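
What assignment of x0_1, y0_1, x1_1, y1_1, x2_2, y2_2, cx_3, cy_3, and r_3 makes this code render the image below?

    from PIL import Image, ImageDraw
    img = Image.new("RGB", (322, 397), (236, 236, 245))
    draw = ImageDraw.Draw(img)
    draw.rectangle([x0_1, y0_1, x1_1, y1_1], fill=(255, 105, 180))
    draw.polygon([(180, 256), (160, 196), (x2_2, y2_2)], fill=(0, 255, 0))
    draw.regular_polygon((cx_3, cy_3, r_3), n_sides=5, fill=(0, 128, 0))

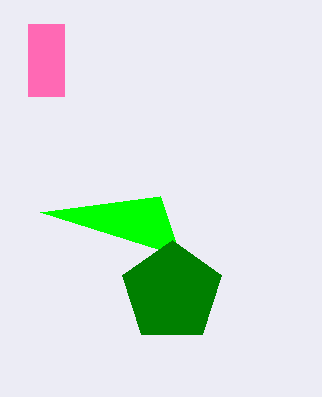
x0_1 = 28; y0_1 = 24; x1_1 = 64; y1_1 = 96; x2_2 = 40; y2_2 = 212; cx_3 = 172; cy_3 = 292; r_3 = 52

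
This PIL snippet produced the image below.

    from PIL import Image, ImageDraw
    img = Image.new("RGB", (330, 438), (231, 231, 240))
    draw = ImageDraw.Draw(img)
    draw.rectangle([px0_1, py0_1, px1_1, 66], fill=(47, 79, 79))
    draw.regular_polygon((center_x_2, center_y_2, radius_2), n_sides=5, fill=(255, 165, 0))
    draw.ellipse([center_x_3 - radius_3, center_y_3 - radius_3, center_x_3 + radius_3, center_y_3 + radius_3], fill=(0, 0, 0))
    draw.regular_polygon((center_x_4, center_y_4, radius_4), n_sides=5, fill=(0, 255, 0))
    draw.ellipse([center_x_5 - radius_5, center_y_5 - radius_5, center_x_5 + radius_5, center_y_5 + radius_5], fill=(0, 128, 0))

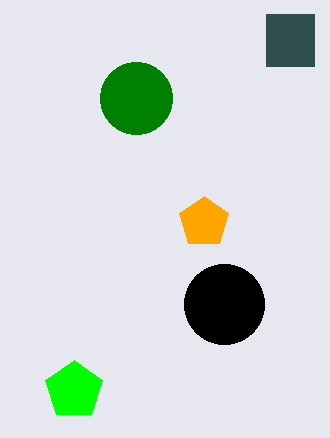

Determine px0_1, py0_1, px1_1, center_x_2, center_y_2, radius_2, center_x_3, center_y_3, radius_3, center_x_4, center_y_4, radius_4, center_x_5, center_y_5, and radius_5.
px0_1 = 266, py0_1 = 14, px1_1 = 314, center_x_2 = 204, center_y_2 = 222, radius_2 = 26, center_x_3 = 224, center_y_3 = 304, radius_3 = 40, center_x_4 = 74, center_y_4 = 390, radius_4 = 30, center_x_5 = 136, center_y_5 = 98, radius_5 = 36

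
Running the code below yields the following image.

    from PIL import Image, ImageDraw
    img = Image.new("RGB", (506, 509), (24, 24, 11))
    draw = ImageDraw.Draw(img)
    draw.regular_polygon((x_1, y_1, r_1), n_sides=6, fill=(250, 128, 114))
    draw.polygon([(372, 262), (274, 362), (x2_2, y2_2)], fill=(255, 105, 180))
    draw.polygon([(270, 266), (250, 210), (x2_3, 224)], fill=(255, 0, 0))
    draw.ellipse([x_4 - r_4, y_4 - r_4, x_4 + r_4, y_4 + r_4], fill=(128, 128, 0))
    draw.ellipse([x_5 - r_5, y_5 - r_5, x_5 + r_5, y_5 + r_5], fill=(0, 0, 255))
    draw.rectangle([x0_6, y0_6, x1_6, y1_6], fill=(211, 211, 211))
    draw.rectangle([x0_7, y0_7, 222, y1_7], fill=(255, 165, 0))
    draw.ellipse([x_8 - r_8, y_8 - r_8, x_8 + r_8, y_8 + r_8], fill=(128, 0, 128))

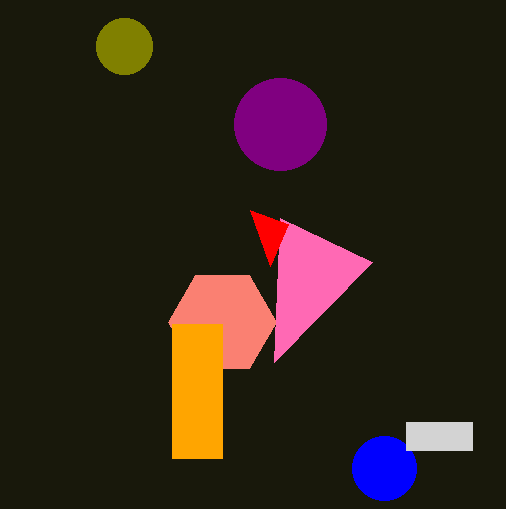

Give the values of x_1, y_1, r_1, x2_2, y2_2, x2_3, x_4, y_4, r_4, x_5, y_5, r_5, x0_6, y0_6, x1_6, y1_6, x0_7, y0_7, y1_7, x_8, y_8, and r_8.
x_1 = 222, y_1 = 322, r_1 = 54, x2_2 = 280, y2_2 = 218, x2_3 = 288, x_4 = 124, y_4 = 46, r_4 = 28, x_5 = 384, y_5 = 468, r_5 = 32, x0_6 = 406, y0_6 = 422, x1_6 = 472, y1_6 = 450, x0_7 = 172, y0_7 = 324, y1_7 = 458, x_8 = 280, y_8 = 124, r_8 = 46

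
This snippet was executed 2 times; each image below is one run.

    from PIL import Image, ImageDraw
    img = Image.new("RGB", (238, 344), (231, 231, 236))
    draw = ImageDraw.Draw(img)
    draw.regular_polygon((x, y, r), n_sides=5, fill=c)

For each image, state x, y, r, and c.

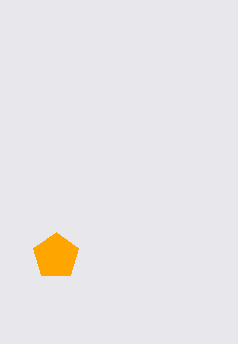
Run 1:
x = 56; y = 256; r = 24; c = 'orange'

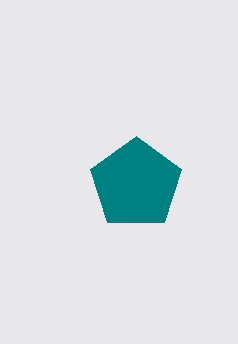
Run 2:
x = 136
y = 184
r = 48
c = 'teal'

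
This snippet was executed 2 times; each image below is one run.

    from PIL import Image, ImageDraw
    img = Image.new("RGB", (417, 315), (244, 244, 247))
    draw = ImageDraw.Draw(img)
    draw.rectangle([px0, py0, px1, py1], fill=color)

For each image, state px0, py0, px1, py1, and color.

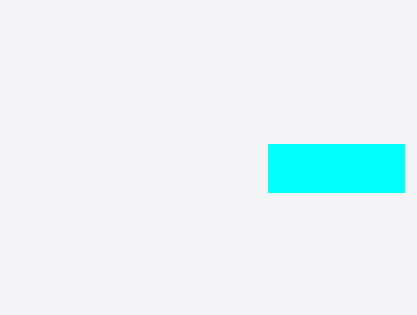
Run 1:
px0 = 268; py0 = 144; px1 = 404; py1 = 192; color = 'cyan'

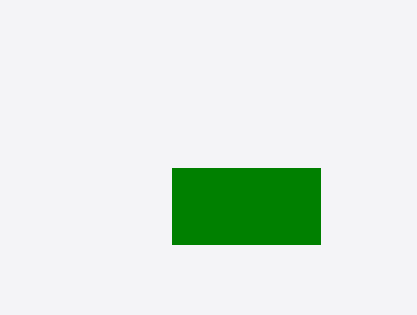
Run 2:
px0 = 172; py0 = 168; px1 = 320; py1 = 244; color = 'green'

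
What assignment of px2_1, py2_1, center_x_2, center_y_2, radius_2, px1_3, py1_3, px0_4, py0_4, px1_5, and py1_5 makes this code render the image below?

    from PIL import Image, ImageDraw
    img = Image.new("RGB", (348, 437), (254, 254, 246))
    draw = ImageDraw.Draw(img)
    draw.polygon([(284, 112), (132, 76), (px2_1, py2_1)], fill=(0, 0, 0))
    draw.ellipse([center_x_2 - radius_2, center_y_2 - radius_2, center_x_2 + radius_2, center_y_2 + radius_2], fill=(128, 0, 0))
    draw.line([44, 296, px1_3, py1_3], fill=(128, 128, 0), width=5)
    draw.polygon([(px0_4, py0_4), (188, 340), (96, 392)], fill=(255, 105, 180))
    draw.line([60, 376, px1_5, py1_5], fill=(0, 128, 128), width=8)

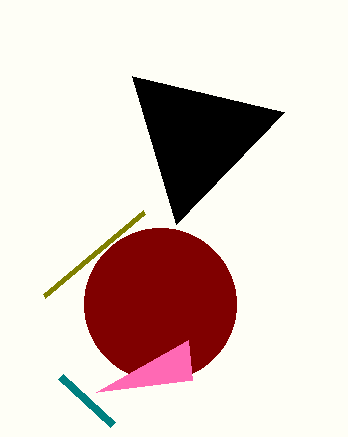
px2_1 = 176; py2_1 = 224; center_x_2 = 160; center_y_2 = 304; radius_2 = 76; px1_3 = 144; py1_3 = 212; px0_4 = 192; py0_4 = 380; px1_5 = 112; py1_5 = 424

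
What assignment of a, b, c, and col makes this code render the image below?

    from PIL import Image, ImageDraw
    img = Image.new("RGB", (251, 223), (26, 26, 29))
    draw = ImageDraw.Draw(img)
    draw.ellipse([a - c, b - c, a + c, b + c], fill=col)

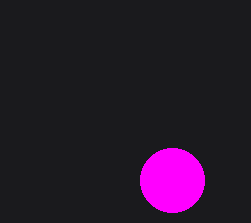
a = 172
b = 180
c = 32
col = 'magenta'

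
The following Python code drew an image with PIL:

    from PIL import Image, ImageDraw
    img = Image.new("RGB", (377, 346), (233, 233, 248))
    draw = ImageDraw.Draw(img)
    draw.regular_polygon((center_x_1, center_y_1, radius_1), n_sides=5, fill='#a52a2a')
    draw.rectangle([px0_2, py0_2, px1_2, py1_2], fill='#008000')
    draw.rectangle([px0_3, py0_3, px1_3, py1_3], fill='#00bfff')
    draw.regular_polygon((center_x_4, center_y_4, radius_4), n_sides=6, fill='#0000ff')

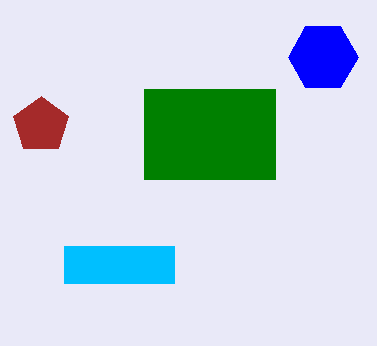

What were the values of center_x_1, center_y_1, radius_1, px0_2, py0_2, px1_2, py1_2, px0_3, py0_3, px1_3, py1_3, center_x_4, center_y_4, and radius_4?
center_x_1 = 41
center_y_1 = 125
radius_1 = 29
px0_2 = 144
py0_2 = 89
px1_2 = 275
py1_2 = 179
px0_3 = 64
py0_3 = 246
px1_3 = 174
py1_3 = 283
center_x_4 = 323
center_y_4 = 57
radius_4 = 35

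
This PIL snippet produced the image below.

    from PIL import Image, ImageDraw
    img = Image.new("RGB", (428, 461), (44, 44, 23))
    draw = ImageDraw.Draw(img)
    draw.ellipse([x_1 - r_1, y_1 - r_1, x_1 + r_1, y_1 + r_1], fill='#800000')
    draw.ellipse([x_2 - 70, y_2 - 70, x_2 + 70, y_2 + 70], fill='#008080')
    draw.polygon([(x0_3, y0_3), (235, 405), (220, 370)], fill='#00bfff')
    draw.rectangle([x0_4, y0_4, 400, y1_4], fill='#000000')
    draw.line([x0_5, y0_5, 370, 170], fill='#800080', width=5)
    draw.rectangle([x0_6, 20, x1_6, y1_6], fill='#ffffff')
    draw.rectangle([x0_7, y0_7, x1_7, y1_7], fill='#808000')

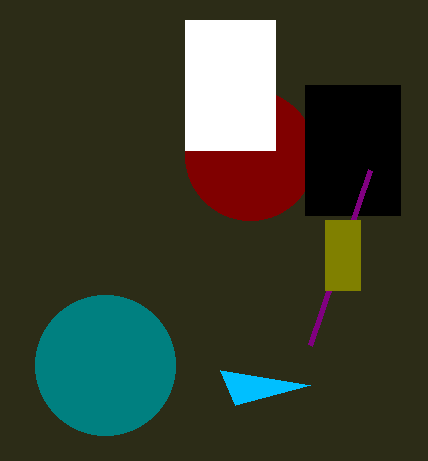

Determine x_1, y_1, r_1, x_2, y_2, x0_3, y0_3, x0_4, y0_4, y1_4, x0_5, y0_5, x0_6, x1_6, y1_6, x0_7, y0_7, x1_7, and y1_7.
x_1 = 250
y_1 = 155
r_1 = 65
x_2 = 105
y_2 = 365
x0_3 = 310
y0_3 = 385
x0_4 = 305
y0_4 = 85
y1_4 = 215
x0_5 = 310
y0_5 = 345
x0_6 = 185
x1_6 = 275
y1_6 = 150
x0_7 = 325
y0_7 = 220
x1_7 = 360
y1_7 = 290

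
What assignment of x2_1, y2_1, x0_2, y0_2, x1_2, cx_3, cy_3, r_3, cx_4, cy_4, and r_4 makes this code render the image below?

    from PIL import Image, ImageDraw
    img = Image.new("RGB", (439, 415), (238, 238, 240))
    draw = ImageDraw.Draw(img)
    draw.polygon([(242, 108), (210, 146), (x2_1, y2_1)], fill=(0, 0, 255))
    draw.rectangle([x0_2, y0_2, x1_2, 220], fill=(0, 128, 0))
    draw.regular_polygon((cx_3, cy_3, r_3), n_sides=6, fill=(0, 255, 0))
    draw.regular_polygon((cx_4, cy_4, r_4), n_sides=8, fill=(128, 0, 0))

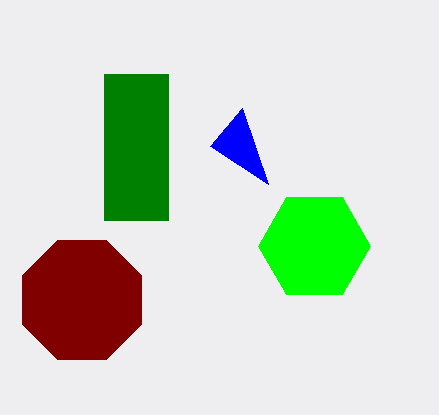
x2_1 = 268, y2_1 = 184, x0_2 = 104, y0_2 = 74, x1_2 = 168, cx_3 = 314, cy_3 = 246, r_3 = 56, cx_4 = 82, cy_4 = 300, r_4 = 64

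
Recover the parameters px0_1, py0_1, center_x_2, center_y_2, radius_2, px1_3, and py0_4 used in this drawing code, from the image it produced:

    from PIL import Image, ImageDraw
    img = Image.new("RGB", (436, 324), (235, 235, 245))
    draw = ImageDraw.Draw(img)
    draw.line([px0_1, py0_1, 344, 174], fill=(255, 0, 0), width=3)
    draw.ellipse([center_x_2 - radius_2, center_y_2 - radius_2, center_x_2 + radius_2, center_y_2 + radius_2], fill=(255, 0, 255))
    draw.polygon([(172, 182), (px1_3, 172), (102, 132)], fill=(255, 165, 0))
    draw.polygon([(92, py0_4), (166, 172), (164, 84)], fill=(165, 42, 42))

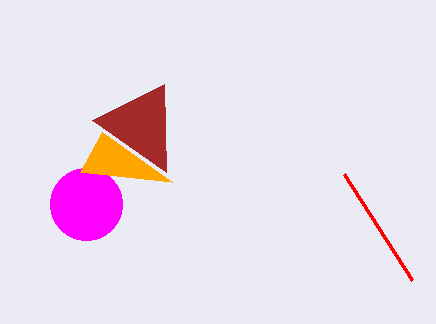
px0_1 = 412
py0_1 = 280
center_x_2 = 86
center_y_2 = 204
radius_2 = 36
px1_3 = 80
py0_4 = 120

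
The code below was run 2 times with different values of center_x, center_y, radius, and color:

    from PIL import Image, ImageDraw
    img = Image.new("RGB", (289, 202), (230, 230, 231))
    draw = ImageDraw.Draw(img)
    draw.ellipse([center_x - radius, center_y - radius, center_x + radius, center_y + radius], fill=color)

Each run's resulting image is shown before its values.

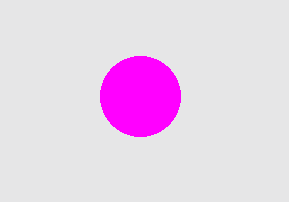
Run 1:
center_x = 140; center_y = 96; radius = 40; color = 'magenta'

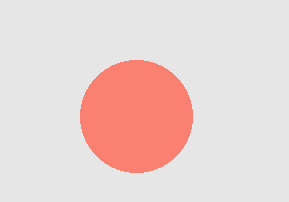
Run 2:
center_x = 136; center_y = 116; radius = 56; color = 'salmon'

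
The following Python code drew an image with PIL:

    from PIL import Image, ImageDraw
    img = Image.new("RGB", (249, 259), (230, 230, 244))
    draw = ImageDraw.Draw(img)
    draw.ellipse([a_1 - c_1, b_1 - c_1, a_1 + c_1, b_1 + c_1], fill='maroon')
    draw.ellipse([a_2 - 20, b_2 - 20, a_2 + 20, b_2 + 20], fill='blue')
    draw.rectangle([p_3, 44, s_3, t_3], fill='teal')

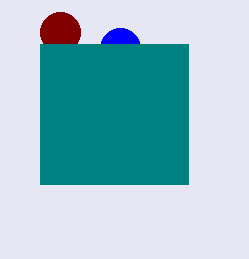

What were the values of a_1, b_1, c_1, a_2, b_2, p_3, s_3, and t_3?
a_1 = 60
b_1 = 32
c_1 = 20
a_2 = 120
b_2 = 48
p_3 = 40
s_3 = 188
t_3 = 184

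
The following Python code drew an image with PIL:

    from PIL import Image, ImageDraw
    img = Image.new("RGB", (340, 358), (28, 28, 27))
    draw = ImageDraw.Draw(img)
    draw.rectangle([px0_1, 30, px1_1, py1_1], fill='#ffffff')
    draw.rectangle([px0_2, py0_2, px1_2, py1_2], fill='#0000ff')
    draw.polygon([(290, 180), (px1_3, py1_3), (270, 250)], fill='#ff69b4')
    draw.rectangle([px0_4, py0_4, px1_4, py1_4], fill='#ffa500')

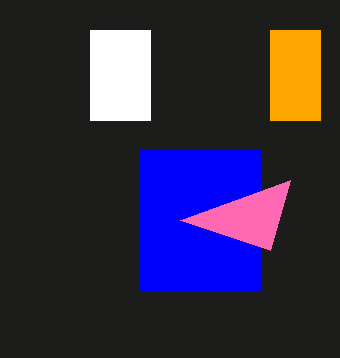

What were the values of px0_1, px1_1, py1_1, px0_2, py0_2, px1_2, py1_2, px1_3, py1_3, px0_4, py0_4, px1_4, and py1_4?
px0_1 = 90; px1_1 = 150; py1_1 = 120; px0_2 = 140; py0_2 = 150; px1_2 = 260; py1_2 = 290; px1_3 = 180; py1_3 = 220; px0_4 = 270; py0_4 = 30; px1_4 = 320; py1_4 = 120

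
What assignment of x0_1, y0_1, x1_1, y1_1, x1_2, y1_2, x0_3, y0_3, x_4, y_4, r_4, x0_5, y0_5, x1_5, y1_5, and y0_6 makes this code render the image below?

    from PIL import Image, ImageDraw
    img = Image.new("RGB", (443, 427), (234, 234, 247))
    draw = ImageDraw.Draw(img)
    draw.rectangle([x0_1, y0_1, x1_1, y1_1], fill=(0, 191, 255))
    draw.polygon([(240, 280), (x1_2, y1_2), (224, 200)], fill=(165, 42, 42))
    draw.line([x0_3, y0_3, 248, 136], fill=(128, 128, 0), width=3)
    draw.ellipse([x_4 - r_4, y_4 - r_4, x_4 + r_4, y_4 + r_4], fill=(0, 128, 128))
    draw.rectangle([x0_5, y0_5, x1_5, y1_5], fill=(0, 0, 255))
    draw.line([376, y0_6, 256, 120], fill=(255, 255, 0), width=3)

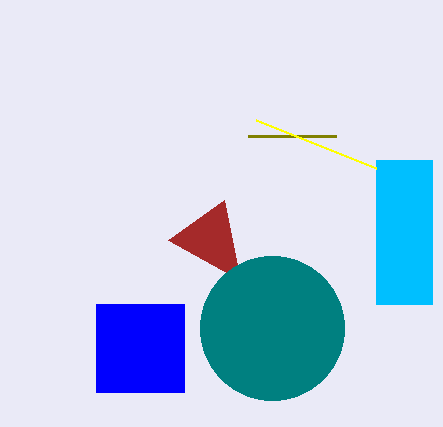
x0_1 = 376; y0_1 = 160; x1_1 = 432; y1_1 = 304; x1_2 = 168; y1_2 = 240; x0_3 = 336; y0_3 = 136; x_4 = 272; y_4 = 328; r_4 = 72; x0_5 = 96; y0_5 = 304; x1_5 = 184; y1_5 = 392; y0_6 = 168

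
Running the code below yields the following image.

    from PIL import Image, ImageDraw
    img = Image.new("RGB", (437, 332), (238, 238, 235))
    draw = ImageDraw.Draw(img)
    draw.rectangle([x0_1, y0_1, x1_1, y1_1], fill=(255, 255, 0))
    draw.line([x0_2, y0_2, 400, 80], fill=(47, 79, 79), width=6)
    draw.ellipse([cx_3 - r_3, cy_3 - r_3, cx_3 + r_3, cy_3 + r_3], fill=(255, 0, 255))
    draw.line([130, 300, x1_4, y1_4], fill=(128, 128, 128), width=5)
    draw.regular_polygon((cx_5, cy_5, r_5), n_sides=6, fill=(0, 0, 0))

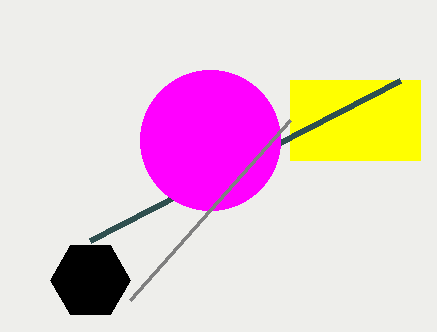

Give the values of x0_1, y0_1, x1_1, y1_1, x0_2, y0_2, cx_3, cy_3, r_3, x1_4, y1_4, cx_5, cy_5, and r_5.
x0_1 = 290; y0_1 = 80; x1_1 = 420; y1_1 = 160; x0_2 = 90; y0_2 = 240; cx_3 = 210; cy_3 = 140; r_3 = 70; x1_4 = 290; y1_4 = 120; cx_5 = 90; cy_5 = 280; r_5 = 40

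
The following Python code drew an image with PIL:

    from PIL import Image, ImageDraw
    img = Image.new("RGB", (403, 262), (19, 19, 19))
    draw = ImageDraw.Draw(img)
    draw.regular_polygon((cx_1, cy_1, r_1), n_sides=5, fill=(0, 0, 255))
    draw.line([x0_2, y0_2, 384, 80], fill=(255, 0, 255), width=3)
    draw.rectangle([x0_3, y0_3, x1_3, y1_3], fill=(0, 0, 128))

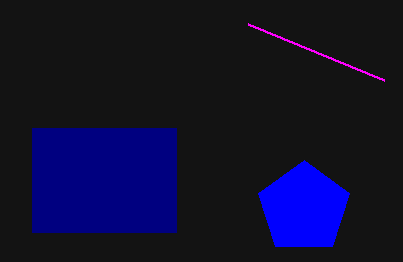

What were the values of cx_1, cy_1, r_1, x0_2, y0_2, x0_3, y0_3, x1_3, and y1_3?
cx_1 = 304, cy_1 = 208, r_1 = 48, x0_2 = 248, y0_2 = 24, x0_3 = 32, y0_3 = 128, x1_3 = 176, y1_3 = 232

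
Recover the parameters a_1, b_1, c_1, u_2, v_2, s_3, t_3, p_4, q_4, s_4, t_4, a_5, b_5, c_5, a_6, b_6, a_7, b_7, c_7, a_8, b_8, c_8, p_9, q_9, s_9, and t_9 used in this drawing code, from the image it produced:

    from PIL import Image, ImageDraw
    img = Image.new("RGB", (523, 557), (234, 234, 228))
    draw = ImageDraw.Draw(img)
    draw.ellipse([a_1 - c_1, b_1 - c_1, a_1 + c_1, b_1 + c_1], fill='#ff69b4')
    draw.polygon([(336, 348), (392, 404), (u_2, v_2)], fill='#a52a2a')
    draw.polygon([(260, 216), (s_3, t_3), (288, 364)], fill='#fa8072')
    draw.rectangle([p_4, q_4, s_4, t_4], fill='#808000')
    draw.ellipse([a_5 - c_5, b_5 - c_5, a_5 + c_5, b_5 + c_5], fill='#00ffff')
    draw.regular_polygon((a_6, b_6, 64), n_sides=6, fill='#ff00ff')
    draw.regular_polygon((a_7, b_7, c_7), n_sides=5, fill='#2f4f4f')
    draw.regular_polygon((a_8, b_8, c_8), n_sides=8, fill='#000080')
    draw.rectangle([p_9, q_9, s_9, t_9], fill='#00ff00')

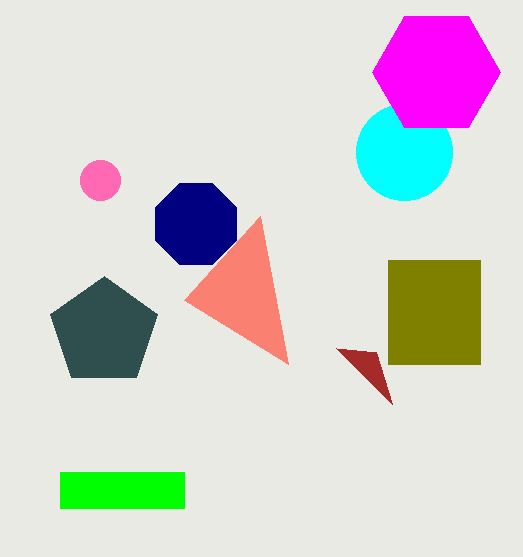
a_1 = 100
b_1 = 180
c_1 = 20
u_2 = 376
v_2 = 352
s_3 = 184
t_3 = 300
p_4 = 388
q_4 = 260
s_4 = 480
t_4 = 364
a_5 = 404
b_5 = 152
c_5 = 48
a_6 = 436
b_6 = 72
a_7 = 104
b_7 = 332
c_7 = 56
a_8 = 196
b_8 = 224
c_8 = 44
p_9 = 60
q_9 = 472
s_9 = 184
t_9 = 508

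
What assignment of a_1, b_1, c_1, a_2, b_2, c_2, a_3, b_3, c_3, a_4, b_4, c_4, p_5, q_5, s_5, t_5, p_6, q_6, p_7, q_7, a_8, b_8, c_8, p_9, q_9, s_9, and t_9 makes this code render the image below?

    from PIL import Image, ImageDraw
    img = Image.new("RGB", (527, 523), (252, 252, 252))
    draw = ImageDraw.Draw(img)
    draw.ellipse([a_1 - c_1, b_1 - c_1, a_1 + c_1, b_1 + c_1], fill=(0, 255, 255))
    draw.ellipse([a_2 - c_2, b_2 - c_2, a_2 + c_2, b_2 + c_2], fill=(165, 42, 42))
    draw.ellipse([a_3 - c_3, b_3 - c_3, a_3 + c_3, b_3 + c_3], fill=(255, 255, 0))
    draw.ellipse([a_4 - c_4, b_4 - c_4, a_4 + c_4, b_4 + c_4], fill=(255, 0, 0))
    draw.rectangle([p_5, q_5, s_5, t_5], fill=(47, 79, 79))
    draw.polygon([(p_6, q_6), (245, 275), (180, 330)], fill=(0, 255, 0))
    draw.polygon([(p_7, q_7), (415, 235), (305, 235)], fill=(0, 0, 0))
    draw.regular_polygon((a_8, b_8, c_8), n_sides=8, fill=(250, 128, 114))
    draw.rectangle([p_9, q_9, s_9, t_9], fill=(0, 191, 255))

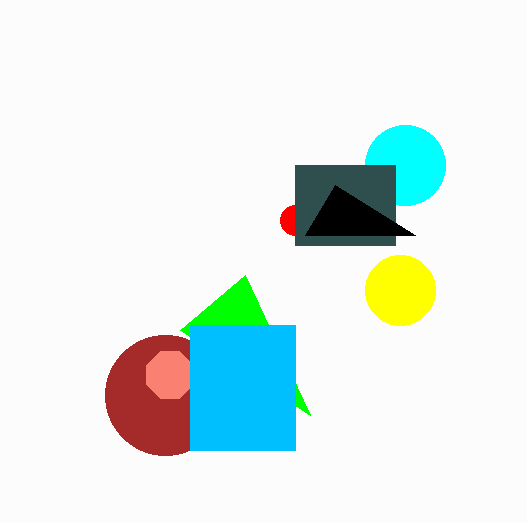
a_1 = 405; b_1 = 165; c_1 = 40; a_2 = 165; b_2 = 395; c_2 = 60; a_3 = 400; b_3 = 290; c_3 = 35; a_4 = 295; b_4 = 220; c_4 = 15; p_5 = 295; q_5 = 165; s_5 = 395; t_5 = 245; p_6 = 310; q_6 = 415; p_7 = 335; q_7 = 185; a_8 = 170; b_8 = 375; c_8 = 25; p_9 = 190; q_9 = 325; s_9 = 295; t_9 = 450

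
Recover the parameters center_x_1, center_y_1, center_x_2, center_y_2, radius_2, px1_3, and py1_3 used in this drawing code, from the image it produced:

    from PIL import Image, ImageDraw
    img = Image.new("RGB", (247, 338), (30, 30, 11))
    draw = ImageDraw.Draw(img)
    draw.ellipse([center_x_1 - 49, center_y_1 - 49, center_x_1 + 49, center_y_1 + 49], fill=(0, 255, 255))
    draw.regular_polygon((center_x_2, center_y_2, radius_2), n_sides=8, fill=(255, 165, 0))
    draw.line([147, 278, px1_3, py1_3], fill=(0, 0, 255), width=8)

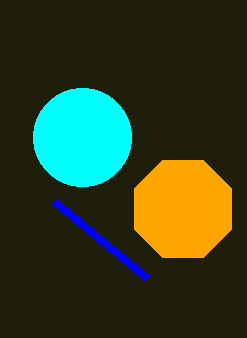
center_x_1 = 82, center_y_1 = 137, center_x_2 = 183, center_y_2 = 209, radius_2 = 53, px1_3 = 55, py1_3 = 202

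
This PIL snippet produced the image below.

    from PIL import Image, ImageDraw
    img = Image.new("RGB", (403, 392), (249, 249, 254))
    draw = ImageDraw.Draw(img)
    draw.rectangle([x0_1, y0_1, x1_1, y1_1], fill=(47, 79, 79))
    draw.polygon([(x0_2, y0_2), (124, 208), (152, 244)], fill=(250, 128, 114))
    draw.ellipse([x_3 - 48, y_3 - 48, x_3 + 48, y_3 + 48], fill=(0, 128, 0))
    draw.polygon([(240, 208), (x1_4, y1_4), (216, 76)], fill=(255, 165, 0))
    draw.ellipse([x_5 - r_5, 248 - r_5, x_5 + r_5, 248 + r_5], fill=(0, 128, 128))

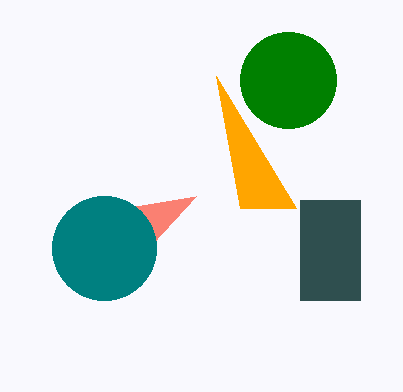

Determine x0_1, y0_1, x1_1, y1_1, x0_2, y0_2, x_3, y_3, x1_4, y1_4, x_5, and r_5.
x0_1 = 300, y0_1 = 200, x1_1 = 360, y1_1 = 300, x0_2 = 196, y0_2 = 196, x_3 = 288, y_3 = 80, x1_4 = 296, y1_4 = 208, x_5 = 104, r_5 = 52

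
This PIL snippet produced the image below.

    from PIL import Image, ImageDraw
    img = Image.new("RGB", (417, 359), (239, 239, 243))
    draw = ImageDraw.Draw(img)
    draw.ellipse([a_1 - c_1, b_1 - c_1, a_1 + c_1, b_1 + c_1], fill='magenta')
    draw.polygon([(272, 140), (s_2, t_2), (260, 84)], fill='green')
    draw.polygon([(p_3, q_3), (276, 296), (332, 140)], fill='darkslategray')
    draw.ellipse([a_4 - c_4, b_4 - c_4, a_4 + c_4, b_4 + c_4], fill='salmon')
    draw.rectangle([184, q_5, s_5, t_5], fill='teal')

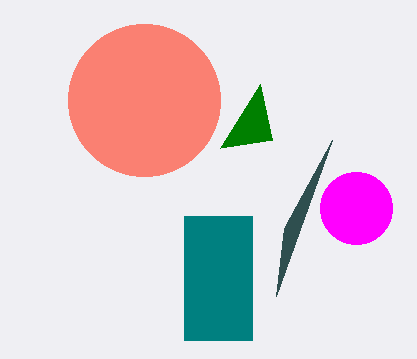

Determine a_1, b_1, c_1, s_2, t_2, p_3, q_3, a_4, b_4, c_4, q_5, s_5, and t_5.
a_1 = 356, b_1 = 208, c_1 = 36, s_2 = 220, t_2 = 148, p_3 = 284, q_3 = 228, a_4 = 144, b_4 = 100, c_4 = 76, q_5 = 216, s_5 = 252, t_5 = 340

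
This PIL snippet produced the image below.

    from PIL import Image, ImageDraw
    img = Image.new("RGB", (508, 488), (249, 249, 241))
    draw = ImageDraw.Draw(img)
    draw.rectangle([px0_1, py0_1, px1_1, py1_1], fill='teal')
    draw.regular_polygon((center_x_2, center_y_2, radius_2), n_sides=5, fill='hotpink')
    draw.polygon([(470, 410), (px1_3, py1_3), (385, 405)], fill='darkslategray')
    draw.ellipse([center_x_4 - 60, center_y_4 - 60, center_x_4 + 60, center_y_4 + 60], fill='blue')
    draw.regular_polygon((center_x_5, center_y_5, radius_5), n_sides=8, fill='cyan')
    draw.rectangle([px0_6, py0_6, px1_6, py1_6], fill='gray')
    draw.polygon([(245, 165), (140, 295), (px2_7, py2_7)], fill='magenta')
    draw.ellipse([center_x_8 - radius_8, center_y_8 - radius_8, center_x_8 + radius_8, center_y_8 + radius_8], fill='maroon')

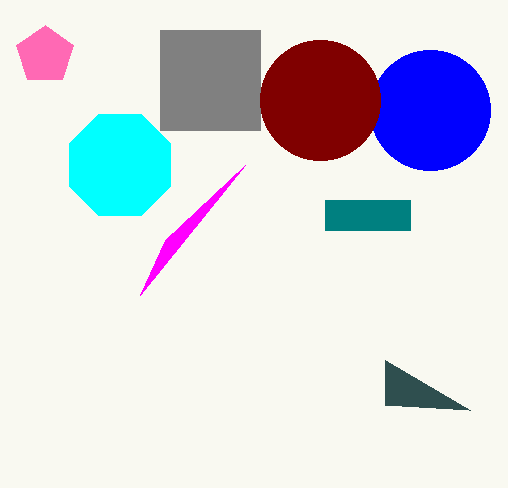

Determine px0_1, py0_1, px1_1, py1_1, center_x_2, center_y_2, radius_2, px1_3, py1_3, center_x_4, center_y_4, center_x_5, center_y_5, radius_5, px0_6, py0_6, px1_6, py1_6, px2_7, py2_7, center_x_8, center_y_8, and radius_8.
px0_1 = 325; py0_1 = 200; px1_1 = 410; py1_1 = 230; center_x_2 = 45; center_y_2 = 55; radius_2 = 30; px1_3 = 385; py1_3 = 360; center_x_4 = 430; center_y_4 = 110; center_x_5 = 120; center_y_5 = 165; radius_5 = 55; px0_6 = 160; py0_6 = 30; px1_6 = 260; py1_6 = 130; px2_7 = 165; py2_7 = 240; center_x_8 = 320; center_y_8 = 100; radius_8 = 60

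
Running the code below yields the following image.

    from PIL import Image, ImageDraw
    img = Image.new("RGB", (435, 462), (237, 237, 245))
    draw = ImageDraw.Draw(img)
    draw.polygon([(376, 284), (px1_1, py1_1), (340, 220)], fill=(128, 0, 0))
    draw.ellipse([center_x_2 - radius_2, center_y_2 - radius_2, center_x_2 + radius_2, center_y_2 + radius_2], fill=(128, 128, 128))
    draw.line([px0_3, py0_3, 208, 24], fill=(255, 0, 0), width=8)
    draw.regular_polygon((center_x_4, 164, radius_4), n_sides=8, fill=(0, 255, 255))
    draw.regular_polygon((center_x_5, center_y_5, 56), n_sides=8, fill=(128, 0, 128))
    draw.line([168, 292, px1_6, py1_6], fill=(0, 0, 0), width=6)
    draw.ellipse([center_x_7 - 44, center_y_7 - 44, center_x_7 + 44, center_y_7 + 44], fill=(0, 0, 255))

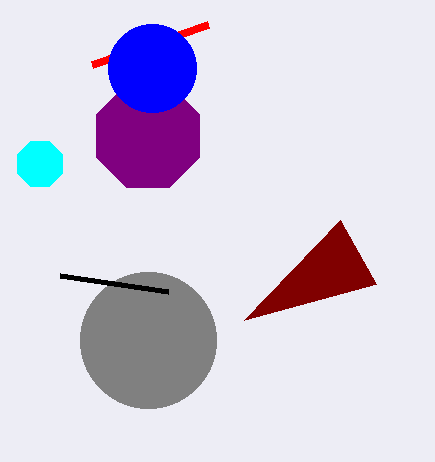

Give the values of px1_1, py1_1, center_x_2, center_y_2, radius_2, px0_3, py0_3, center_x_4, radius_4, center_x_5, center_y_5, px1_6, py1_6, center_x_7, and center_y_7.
px1_1 = 244, py1_1 = 320, center_x_2 = 148, center_y_2 = 340, radius_2 = 68, px0_3 = 92, py0_3 = 64, center_x_4 = 40, radius_4 = 24, center_x_5 = 148, center_y_5 = 136, px1_6 = 60, py1_6 = 276, center_x_7 = 152, center_y_7 = 68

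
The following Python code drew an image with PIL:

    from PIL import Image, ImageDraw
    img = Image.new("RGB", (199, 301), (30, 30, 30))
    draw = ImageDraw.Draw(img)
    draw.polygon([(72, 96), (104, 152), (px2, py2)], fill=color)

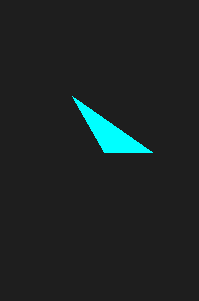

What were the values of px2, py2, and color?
px2 = 152
py2 = 152
color = 'cyan'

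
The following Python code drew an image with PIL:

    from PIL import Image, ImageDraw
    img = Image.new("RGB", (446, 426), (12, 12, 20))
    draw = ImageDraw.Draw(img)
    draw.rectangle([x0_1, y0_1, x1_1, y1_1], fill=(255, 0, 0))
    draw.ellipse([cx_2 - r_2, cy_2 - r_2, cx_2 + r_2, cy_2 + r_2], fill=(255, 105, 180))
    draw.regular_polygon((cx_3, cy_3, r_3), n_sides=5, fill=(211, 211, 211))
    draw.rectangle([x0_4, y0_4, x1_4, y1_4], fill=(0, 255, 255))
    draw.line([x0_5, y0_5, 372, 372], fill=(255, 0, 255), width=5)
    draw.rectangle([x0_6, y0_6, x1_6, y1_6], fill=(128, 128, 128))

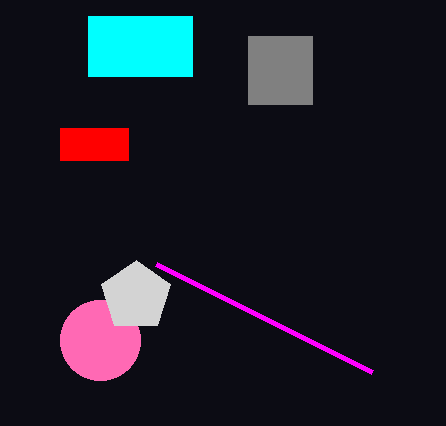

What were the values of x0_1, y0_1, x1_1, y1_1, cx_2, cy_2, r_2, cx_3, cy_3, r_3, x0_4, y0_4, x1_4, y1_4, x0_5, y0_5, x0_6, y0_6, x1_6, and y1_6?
x0_1 = 60, y0_1 = 128, x1_1 = 128, y1_1 = 160, cx_2 = 100, cy_2 = 340, r_2 = 40, cx_3 = 136, cy_3 = 296, r_3 = 36, x0_4 = 88, y0_4 = 16, x1_4 = 192, y1_4 = 76, x0_5 = 156, y0_5 = 264, x0_6 = 248, y0_6 = 36, x1_6 = 312, y1_6 = 104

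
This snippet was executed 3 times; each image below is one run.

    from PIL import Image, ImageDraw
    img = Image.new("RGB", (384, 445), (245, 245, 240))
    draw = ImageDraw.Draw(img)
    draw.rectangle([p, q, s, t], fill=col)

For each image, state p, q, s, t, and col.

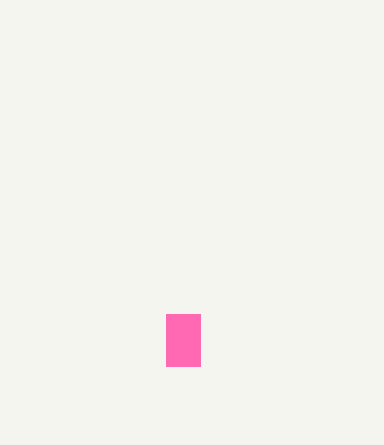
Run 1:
p = 166; q = 314; s = 200; t = 366; col = 'hotpink'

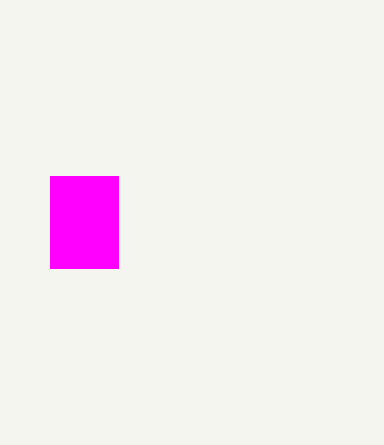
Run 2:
p = 50
q = 176
s = 118
t = 268
col = 'magenta'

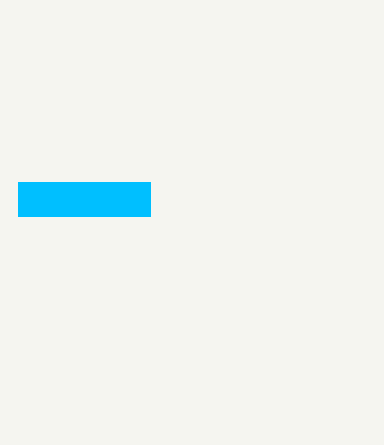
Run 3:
p = 18, q = 182, s = 150, t = 216, col = 'deepskyblue'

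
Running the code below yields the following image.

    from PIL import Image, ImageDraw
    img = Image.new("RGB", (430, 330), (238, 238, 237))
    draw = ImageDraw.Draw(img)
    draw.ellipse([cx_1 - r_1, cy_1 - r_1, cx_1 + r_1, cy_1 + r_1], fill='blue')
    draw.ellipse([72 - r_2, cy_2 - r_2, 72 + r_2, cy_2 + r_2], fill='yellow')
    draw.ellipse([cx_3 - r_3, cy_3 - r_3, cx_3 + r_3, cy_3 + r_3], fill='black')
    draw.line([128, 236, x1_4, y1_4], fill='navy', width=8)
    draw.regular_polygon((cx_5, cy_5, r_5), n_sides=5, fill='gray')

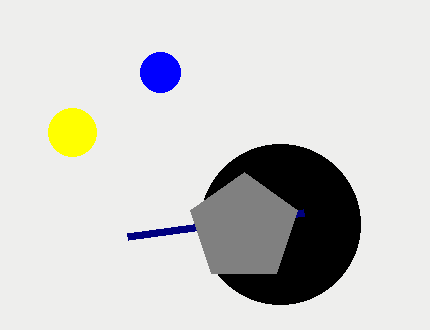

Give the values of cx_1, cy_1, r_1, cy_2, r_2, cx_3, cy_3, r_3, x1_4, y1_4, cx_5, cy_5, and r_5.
cx_1 = 160; cy_1 = 72; r_1 = 20; cy_2 = 132; r_2 = 24; cx_3 = 280; cy_3 = 224; r_3 = 80; x1_4 = 304; y1_4 = 212; cx_5 = 244; cy_5 = 228; r_5 = 56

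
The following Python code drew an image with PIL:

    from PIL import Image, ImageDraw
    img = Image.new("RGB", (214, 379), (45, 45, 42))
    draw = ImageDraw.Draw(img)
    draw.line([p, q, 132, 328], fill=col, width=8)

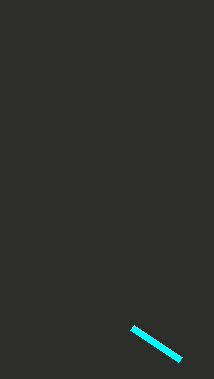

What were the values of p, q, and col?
p = 180, q = 360, col = 'cyan'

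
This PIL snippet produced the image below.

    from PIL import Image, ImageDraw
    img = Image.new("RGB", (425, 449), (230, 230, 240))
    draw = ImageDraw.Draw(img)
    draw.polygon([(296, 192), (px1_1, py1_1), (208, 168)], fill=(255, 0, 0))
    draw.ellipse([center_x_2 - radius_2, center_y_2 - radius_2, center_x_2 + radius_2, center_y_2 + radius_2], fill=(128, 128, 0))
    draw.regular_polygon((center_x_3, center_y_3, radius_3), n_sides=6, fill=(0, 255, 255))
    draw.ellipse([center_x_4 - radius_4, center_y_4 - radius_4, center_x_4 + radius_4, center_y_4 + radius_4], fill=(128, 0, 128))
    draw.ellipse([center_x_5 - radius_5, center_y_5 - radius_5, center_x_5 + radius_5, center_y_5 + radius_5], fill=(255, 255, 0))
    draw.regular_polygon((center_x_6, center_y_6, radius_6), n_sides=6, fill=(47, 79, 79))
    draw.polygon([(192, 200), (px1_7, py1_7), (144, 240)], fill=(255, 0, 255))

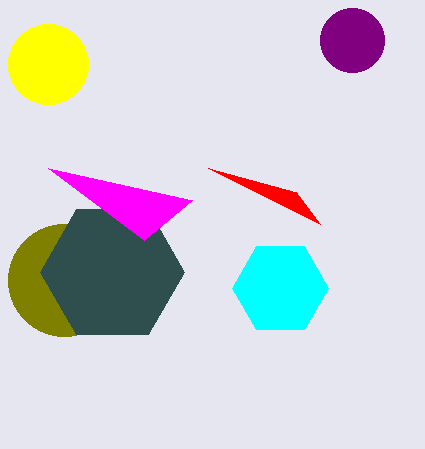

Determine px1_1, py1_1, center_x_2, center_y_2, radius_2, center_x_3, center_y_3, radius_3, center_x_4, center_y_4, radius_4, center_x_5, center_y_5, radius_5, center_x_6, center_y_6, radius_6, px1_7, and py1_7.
px1_1 = 320, py1_1 = 224, center_x_2 = 64, center_y_2 = 280, radius_2 = 56, center_x_3 = 280, center_y_3 = 288, radius_3 = 48, center_x_4 = 352, center_y_4 = 40, radius_4 = 32, center_x_5 = 48, center_y_5 = 64, radius_5 = 40, center_x_6 = 112, center_y_6 = 272, radius_6 = 72, px1_7 = 48, py1_7 = 168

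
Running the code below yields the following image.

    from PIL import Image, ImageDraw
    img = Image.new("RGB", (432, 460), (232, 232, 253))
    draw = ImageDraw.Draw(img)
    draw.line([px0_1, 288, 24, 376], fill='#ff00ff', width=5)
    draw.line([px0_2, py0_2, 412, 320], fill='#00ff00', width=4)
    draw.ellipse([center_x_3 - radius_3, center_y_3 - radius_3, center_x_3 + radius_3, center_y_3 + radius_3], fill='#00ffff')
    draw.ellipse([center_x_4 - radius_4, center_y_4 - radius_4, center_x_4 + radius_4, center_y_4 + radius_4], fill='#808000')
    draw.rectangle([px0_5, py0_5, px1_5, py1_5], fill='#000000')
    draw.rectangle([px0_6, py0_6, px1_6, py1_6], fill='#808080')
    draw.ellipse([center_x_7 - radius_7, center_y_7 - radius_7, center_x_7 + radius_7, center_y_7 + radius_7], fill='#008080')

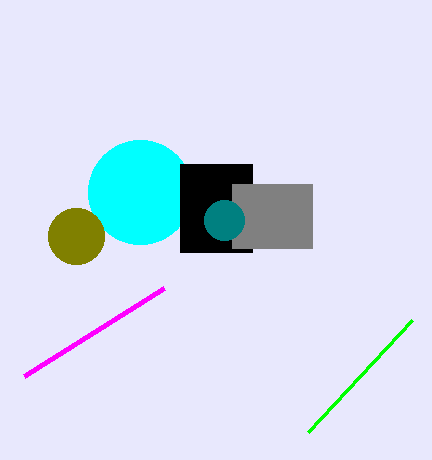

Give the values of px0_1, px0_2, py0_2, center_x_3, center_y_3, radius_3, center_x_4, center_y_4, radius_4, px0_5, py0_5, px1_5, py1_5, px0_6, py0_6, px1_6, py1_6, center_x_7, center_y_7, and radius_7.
px0_1 = 164, px0_2 = 308, py0_2 = 432, center_x_3 = 140, center_y_3 = 192, radius_3 = 52, center_x_4 = 76, center_y_4 = 236, radius_4 = 28, px0_5 = 180, py0_5 = 164, px1_5 = 252, py1_5 = 252, px0_6 = 232, py0_6 = 184, px1_6 = 312, py1_6 = 248, center_x_7 = 224, center_y_7 = 220, radius_7 = 20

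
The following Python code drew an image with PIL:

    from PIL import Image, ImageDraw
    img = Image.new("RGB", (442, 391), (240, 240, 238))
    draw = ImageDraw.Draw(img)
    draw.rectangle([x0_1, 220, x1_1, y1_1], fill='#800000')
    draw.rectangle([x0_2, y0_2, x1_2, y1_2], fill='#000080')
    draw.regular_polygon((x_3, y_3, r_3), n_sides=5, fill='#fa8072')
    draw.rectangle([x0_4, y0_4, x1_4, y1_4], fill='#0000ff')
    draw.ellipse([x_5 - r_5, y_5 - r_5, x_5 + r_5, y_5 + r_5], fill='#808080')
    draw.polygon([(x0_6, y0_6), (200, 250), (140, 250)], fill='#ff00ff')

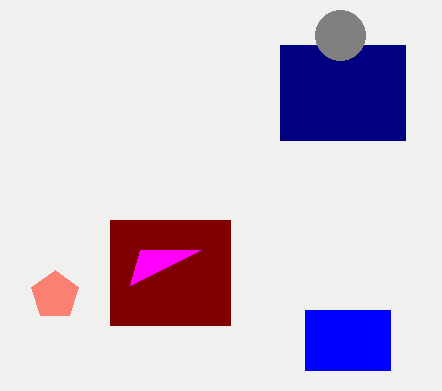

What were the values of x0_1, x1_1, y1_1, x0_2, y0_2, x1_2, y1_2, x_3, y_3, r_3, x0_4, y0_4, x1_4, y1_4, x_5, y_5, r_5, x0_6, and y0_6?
x0_1 = 110; x1_1 = 230; y1_1 = 325; x0_2 = 280; y0_2 = 45; x1_2 = 405; y1_2 = 140; x_3 = 55; y_3 = 295; r_3 = 25; x0_4 = 305; y0_4 = 310; x1_4 = 390; y1_4 = 370; x_5 = 340; y_5 = 35; r_5 = 25; x0_6 = 130; y0_6 = 285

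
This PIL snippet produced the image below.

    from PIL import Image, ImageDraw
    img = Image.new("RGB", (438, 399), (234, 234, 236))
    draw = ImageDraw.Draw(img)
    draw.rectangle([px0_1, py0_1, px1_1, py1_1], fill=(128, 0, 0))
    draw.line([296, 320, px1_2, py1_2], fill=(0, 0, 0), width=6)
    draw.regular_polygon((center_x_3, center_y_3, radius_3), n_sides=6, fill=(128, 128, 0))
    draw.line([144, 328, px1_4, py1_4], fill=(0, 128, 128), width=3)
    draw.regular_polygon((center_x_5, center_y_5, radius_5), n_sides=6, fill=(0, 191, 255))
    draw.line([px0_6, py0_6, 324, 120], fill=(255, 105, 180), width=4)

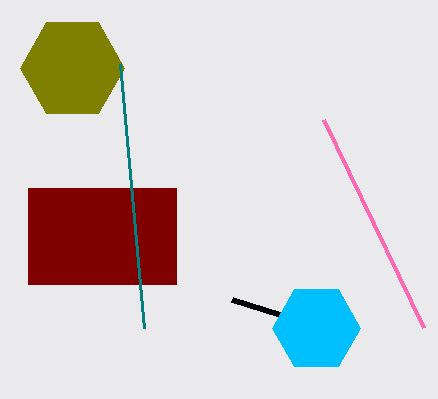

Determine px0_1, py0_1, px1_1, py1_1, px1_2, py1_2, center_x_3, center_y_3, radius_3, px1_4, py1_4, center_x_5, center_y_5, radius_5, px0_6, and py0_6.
px0_1 = 28, py0_1 = 188, px1_1 = 176, py1_1 = 284, px1_2 = 232, py1_2 = 300, center_x_3 = 72, center_y_3 = 68, radius_3 = 52, px1_4 = 120, py1_4 = 64, center_x_5 = 316, center_y_5 = 328, radius_5 = 44, px0_6 = 424, py0_6 = 328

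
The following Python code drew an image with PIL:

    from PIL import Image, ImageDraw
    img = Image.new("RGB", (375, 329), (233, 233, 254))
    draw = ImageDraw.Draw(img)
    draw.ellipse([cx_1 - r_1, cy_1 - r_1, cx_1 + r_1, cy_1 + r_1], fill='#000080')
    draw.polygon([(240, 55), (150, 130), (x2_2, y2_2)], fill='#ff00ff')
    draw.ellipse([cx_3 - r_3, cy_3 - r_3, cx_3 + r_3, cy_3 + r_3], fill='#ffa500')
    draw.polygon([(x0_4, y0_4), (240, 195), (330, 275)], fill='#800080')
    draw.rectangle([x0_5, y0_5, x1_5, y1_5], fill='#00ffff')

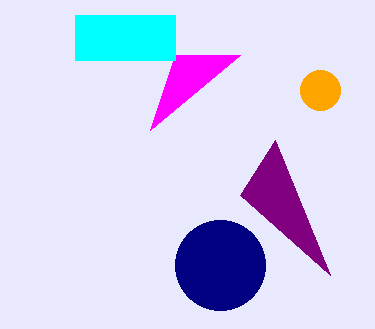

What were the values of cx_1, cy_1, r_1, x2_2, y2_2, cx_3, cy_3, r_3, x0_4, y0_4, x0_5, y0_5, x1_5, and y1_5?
cx_1 = 220, cy_1 = 265, r_1 = 45, x2_2 = 175, y2_2 = 55, cx_3 = 320, cy_3 = 90, r_3 = 20, x0_4 = 275, y0_4 = 140, x0_5 = 75, y0_5 = 15, x1_5 = 175, y1_5 = 60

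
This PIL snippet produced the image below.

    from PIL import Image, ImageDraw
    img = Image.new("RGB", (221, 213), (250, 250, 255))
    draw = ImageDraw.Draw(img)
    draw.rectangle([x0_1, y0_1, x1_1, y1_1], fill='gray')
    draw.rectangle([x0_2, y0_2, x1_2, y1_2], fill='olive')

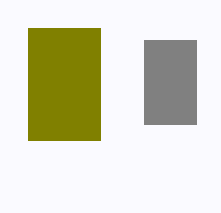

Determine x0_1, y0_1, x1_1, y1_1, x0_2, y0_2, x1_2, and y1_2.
x0_1 = 144; y0_1 = 40; x1_1 = 196; y1_1 = 124; x0_2 = 28; y0_2 = 28; x1_2 = 100; y1_2 = 140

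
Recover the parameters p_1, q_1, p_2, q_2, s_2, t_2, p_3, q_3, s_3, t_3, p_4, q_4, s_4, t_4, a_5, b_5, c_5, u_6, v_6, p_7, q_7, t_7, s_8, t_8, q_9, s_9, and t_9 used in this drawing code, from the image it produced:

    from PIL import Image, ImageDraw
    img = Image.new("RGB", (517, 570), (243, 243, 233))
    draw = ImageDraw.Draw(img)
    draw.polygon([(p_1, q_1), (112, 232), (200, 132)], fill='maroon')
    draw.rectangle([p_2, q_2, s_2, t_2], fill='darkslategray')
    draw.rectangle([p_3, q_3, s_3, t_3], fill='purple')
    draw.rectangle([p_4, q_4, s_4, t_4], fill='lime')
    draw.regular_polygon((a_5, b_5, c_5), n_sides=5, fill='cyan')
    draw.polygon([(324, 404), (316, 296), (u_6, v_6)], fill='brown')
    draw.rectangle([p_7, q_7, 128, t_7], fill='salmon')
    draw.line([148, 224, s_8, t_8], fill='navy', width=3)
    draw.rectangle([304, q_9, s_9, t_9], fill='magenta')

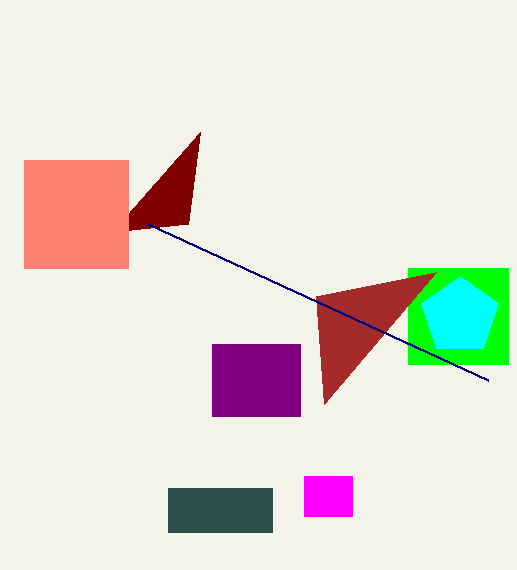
p_1 = 188; q_1 = 224; p_2 = 168; q_2 = 488; s_2 = 272; t_2 = 532; p_3 = 212; q_3 = 344; s_3 = 300; t_3 = 416; p_4 = 408; q_4 = 268; s_4 = 508; t_4 = 364; a_5 = 460; b_5 = 316; c_5 = 40; u_6 = 436; v_6 = 272; p_7 = 24; q_7 = 160; t_7 = 268; s_8 = 488; t_8 = 380; q_9 = 476; s_9 = 352; t_9 = 516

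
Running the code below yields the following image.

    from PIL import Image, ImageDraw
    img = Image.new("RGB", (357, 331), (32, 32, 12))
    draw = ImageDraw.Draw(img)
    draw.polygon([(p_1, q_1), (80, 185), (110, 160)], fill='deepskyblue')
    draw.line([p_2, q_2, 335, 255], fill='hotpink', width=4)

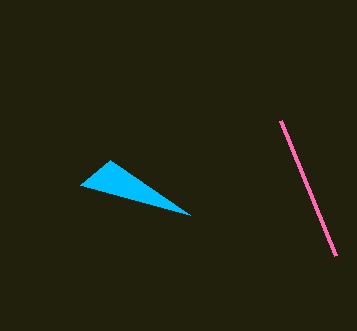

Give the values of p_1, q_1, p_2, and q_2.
p_1 = 190; q_1 = 215; p_2 = 280; q_2 = 120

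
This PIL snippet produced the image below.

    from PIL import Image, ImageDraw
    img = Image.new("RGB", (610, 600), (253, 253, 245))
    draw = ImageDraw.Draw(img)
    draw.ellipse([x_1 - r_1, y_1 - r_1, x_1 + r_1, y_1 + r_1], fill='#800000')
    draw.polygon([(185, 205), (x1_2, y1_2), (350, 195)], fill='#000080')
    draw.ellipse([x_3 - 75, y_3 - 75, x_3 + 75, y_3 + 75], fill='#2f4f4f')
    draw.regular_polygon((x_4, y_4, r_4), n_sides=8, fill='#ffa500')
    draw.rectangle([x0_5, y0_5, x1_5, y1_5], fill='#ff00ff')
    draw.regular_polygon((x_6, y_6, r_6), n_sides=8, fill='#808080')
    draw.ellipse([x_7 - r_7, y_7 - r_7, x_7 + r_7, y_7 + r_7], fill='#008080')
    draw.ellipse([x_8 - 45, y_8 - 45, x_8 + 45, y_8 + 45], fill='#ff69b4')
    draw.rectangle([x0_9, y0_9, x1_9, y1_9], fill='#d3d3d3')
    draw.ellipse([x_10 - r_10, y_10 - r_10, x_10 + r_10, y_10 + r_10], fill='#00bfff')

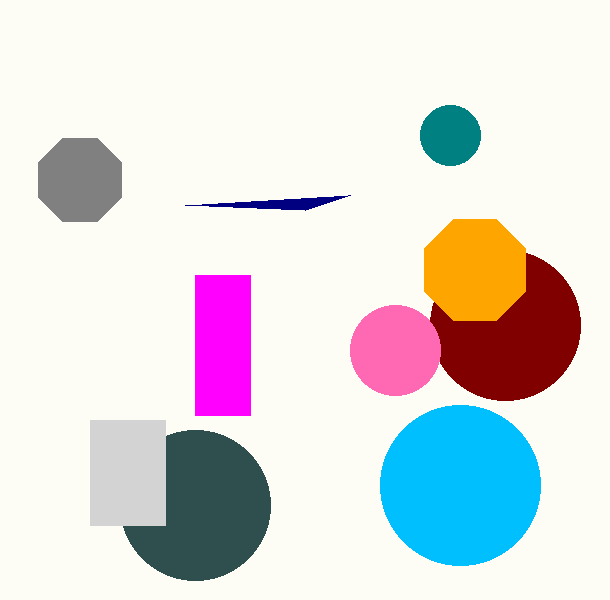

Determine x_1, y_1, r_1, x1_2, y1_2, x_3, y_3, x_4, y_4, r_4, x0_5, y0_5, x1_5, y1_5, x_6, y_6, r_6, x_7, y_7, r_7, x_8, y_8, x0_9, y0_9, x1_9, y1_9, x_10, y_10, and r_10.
x_1 = 505, y_1 = 325, r_1 = 75, x1_2 = 305, y1_2 = 210, x_3 = 195, y_3 = 505, x_4 = 475, y_4 = 270, r_4 = 55, x0_5 = 195, y0_5 = 275, x1_5 = 250, y1_5 = 415, x_6 = 80, y_6 = 180, r_6 = 45, x_7 = 450, y_7 = 135, r_7 = 30, x_8 = 395, y_8 = 350, x0_9 = 90, y0_9 = 420, x1_9 = 165, y1_9 = 525, x_10 = 460, y_10 = 485, r_10 = 80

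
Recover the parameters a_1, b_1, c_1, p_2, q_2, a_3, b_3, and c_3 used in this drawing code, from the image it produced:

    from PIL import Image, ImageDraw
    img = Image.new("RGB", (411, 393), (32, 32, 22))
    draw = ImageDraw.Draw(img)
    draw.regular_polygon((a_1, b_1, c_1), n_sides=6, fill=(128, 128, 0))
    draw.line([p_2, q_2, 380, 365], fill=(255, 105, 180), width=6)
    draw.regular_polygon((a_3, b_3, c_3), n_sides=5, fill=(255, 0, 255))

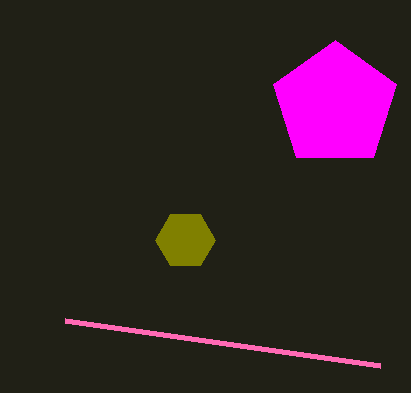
a_1 = 185, b_1 = 240, c_1 = 30, p_2 = 65, q_2 = 320, a_3 = 335, b_3 = 105, c_3 = 65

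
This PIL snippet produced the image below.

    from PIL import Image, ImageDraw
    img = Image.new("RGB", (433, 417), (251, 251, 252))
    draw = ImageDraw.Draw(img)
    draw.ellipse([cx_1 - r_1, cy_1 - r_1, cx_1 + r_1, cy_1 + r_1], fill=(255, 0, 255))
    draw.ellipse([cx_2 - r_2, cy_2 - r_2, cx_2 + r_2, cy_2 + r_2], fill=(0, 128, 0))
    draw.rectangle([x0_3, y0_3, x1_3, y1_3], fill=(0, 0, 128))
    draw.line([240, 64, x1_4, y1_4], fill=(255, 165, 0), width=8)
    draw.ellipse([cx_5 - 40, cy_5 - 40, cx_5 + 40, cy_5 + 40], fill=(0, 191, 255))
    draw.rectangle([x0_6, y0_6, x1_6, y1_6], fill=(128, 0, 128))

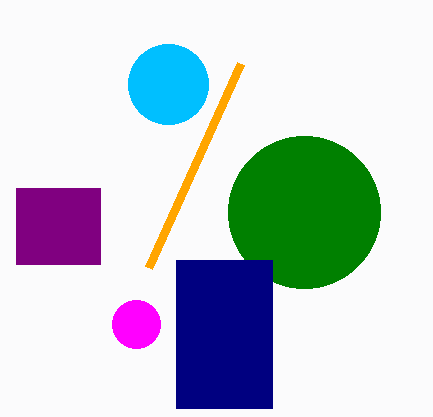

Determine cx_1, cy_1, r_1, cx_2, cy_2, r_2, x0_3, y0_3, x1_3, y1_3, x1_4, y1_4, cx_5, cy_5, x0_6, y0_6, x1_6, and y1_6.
cx_1 = 136, cy_1 = 324, r_1 = 24, cx_2 = 304, cy_2 = 212, r_2 = 76, x0_3 = 176, y0_3 = 260, x1_3 = 272, y1_3 = 408, x1_4 = 148, y1_4 = 268, cx_5 = 168, cy_5 = 84, x0_6 = 16, y0_6 = 188, x1_6 = 100, y1_6 = 264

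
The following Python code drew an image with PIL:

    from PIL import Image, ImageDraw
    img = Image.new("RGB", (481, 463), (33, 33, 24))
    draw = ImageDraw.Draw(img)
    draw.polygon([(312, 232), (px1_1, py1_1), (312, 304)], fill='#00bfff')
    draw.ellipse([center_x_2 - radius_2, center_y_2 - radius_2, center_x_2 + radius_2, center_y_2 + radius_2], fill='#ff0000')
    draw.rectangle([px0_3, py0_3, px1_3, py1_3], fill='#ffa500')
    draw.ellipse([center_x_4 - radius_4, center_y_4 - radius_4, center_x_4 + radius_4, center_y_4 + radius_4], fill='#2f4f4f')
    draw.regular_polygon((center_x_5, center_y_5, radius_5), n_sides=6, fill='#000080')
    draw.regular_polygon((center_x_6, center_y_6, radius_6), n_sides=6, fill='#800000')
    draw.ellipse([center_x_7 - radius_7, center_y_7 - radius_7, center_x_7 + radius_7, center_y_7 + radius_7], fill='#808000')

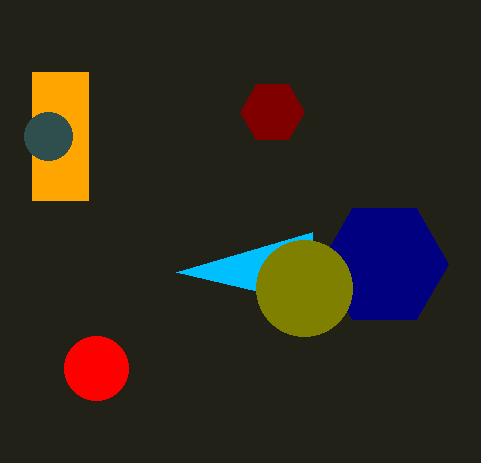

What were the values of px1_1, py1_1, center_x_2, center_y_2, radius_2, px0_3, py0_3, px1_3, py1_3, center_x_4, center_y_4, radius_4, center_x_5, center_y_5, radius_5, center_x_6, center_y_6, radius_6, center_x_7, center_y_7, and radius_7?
px1_1 = 176, py1_1 = 272, center_x_2 = 96, center_y_2 = 368, radius_2 = 32, px0_3 = 32, py0_3 = 72, px1_3 = 88, py1_3 = 200, center_x_4 = 48, center_y_4 = 136, radius_4 = 24, center_x_5 = 384, center_y_5 = 264, radius_5 = 64, center_x_6 = 272, center_y_6 = 112, radius_6 = 32, center_x_7 = 304, center_y_7 = 288, radius_7 = 48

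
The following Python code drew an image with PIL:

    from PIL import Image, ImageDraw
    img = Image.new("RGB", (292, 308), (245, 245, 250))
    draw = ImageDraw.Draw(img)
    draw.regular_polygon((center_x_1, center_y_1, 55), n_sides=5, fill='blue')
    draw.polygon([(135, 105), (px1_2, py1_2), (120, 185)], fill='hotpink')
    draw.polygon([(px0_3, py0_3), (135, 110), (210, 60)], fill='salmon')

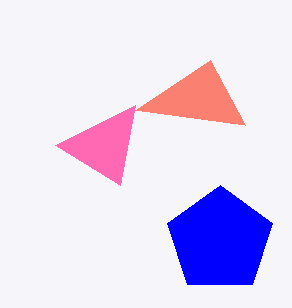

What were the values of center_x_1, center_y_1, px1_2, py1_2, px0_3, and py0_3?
center_x_1 = 220; center_y_1 = 240; px1_2 = 55; py1_2 = 145; px0_3 = 245; py0_3 = 125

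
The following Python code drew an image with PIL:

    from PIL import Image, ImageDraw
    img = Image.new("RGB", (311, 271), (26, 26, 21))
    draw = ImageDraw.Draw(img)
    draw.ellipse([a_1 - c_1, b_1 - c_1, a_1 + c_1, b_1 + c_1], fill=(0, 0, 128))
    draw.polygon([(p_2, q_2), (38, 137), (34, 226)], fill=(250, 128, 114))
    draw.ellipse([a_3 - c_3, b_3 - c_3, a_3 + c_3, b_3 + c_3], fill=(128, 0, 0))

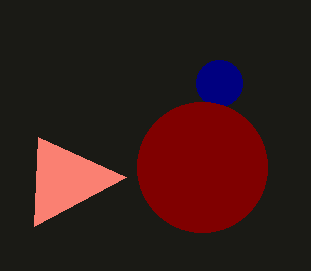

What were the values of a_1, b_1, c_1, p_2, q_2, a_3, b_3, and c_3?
a_1 = 219, b_1 = 83, c_1 = 23, p_2 = 126, q_2 = 177, a_3 = 202, b_3 = 167, c_3 = 65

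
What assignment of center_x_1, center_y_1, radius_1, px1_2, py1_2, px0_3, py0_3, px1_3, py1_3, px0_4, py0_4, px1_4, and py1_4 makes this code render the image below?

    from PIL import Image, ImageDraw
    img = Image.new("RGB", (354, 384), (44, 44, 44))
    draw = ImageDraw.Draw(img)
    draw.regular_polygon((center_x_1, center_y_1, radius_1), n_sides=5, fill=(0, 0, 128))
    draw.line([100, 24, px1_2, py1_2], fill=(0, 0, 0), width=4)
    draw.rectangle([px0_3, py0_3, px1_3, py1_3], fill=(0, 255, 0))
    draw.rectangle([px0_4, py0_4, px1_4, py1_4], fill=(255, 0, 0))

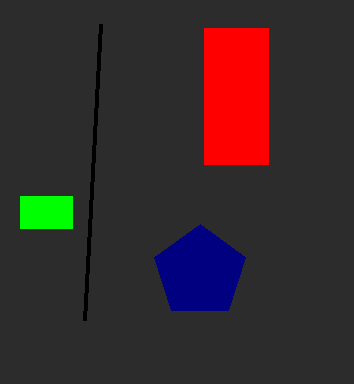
center_x_1 = 200; center_y_1 = 272; radius_1 = 48; px1_2 = 84; py1_2 = 320; px0_3 = 20; py0_3 = 196; px1_3 = 72; py1_3 = 228; px0_4 = 204; py0_4 = 28; px1_4 = 268; py1_4 = 164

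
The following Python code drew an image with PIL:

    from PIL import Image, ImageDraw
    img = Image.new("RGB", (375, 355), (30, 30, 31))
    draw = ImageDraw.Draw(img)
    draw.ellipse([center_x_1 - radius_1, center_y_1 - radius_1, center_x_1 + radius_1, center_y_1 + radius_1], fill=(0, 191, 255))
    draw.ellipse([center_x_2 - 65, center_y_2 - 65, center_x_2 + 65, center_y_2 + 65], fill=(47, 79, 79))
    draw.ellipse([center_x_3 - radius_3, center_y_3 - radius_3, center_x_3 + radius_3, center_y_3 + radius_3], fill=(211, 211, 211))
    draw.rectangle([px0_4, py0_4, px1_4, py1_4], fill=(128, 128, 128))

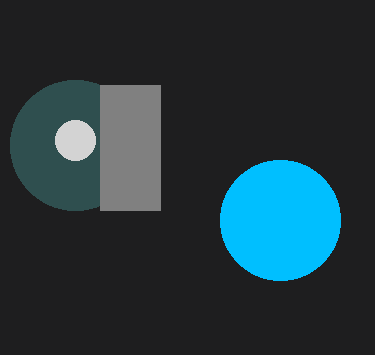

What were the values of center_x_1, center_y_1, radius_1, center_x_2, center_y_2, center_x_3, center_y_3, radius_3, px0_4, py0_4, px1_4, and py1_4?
center_x_1 = 280; center_y_1 = 220; radius_1 = 60; center_x_2 = 75; center_y_2 = 145; center_x_3 = 75; center_y_3 = 140; radius_3 = 20; px0_4 = 100; py0_4 = 85; px1_4 = 160; py1_4 = 210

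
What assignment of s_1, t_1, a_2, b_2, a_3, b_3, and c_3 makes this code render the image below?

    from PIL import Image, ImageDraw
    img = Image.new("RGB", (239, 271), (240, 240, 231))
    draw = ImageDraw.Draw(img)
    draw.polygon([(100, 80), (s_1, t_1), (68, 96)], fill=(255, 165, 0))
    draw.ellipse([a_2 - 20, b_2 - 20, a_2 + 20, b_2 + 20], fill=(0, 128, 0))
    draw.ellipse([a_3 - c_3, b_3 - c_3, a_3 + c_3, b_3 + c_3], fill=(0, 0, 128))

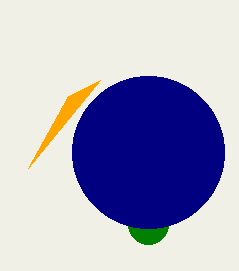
s_1 = 28; t_1 = 168; a_2 = 148; b_2 = 224; a_3 = 148; b_3 = 152; c_3 = 76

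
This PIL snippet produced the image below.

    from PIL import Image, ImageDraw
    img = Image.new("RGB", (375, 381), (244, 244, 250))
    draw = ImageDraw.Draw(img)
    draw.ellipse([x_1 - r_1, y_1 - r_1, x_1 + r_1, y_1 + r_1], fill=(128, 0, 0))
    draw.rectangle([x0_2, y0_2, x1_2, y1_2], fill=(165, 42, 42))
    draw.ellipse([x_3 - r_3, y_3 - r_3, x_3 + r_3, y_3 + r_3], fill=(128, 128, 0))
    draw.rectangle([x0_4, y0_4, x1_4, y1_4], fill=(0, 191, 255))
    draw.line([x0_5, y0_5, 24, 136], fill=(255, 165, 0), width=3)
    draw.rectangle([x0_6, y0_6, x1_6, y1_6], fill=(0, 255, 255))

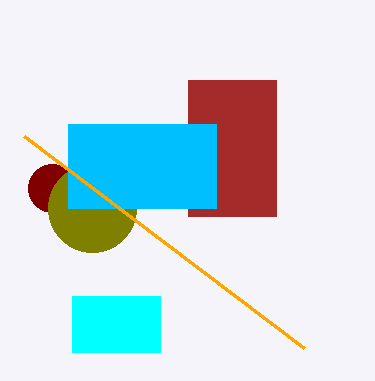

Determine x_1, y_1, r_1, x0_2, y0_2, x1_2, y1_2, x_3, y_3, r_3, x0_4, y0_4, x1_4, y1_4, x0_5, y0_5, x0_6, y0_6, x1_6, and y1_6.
x_1 = 52
y_1 = 188
r_1 = 24
x0_2 = 188
y0_2 = 80
x1_2 = 276
y1_2 = 216
x_3 = 92
y_3 = 208
r_3 = 44
x0_4 = 68
y0_4 = 124
x1_4 = 216
y1_4 = 208
x0_5 = 304
y0_5 = 348
x0_6 = 72
y0_6 = 296
x1_6 = 160
y1_6 = 352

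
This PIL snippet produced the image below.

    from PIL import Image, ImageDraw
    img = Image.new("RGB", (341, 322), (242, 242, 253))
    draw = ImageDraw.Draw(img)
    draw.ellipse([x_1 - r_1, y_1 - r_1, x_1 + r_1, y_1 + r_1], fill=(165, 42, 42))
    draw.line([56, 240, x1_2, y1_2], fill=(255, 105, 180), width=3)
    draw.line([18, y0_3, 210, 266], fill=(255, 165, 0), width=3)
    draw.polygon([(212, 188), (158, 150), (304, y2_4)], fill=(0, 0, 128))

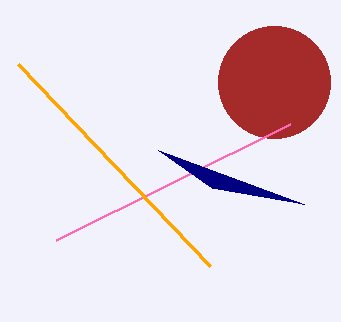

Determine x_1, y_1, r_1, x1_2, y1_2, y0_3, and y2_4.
x_1 = 274
y_1 = 82
r_1 = 56
x1_2 = 290
y1_2 = 124
y0_3 = 64
y2_4 = 204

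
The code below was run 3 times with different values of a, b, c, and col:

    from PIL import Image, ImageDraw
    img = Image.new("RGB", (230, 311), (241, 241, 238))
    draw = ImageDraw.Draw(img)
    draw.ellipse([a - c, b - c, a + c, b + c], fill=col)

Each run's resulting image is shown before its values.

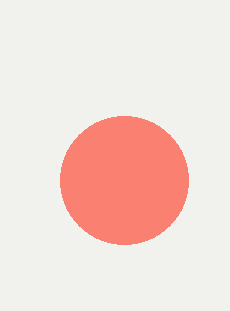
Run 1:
a = 124; b = 180; c = 64; col = 'salmon'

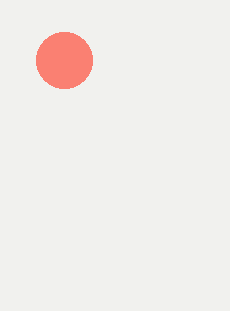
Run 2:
a = 64
b = 60
c = 28
col = 'salmon'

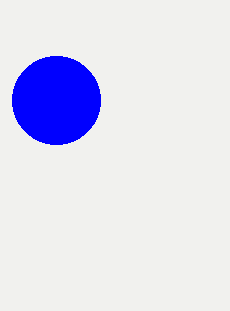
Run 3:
a = 56, b = 100, c = 44, col = 'blue'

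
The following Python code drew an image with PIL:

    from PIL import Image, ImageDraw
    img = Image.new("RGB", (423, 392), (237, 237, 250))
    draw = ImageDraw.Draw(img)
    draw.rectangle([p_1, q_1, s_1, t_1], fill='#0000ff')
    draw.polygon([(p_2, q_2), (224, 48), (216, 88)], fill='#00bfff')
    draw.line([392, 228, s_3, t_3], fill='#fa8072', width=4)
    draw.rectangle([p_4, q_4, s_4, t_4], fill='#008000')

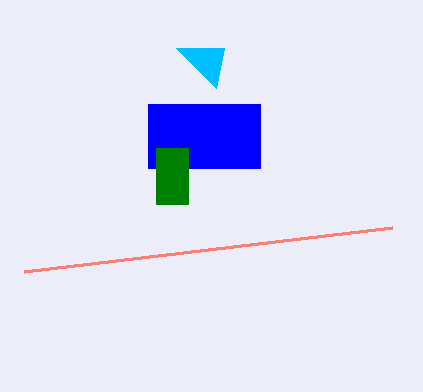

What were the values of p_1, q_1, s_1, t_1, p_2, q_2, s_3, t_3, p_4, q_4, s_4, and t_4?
p_1 = 148; q_1 = 104; s_1 = 260; t_1 = 168; p_2 = 176; q_2 = 48; s_3 = 24; t_3 = 272; p_4 = 156; q_4 = 148; s_4 = 188; t_4 = 204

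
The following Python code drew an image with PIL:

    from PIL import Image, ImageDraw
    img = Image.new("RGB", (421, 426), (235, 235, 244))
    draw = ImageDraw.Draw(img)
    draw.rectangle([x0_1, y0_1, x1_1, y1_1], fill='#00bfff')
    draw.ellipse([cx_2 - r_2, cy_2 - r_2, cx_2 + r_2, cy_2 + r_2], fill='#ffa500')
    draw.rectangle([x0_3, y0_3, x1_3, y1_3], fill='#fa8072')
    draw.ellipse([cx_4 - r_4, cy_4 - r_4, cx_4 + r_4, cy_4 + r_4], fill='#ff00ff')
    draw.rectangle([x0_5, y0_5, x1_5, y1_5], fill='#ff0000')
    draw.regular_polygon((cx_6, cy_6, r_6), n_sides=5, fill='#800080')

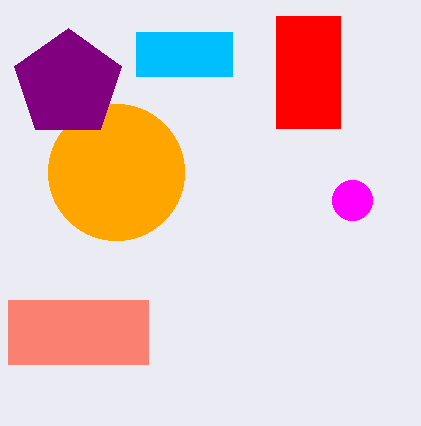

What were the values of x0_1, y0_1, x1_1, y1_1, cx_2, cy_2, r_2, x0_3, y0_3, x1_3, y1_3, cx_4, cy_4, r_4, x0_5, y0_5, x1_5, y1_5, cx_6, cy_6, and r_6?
x0_1 = 136, y0_1 = 32, x1_1 = 232, y1_1 = 76, cx_2 = 116, cy_2 = 172, r_2 = 68, x0_3 = 8, y0_3 = 300, x1_3 = 148, y1_3 = 364, cx_4 = 352, cy_4 = 200, r_4 = 20, x0_5 = 276, y0_5 = 16, x1_5 = 340, y1_5 = 128, cx_6 = 68, cy_6 = 84, r_6 = 56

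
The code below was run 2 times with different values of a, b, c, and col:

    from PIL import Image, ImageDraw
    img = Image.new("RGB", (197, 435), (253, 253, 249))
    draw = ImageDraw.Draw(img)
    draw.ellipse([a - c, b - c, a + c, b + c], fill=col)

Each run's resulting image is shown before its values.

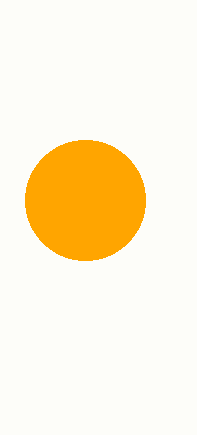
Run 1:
a = 85, b = 200, c = 60, col = 'orange'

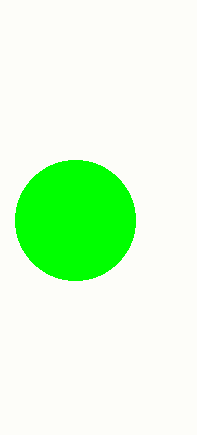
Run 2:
a = 75; b = 220; c = 60; col = 'lime'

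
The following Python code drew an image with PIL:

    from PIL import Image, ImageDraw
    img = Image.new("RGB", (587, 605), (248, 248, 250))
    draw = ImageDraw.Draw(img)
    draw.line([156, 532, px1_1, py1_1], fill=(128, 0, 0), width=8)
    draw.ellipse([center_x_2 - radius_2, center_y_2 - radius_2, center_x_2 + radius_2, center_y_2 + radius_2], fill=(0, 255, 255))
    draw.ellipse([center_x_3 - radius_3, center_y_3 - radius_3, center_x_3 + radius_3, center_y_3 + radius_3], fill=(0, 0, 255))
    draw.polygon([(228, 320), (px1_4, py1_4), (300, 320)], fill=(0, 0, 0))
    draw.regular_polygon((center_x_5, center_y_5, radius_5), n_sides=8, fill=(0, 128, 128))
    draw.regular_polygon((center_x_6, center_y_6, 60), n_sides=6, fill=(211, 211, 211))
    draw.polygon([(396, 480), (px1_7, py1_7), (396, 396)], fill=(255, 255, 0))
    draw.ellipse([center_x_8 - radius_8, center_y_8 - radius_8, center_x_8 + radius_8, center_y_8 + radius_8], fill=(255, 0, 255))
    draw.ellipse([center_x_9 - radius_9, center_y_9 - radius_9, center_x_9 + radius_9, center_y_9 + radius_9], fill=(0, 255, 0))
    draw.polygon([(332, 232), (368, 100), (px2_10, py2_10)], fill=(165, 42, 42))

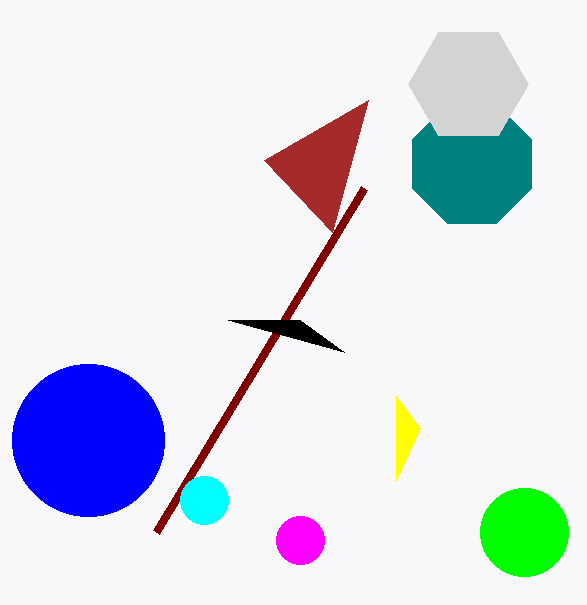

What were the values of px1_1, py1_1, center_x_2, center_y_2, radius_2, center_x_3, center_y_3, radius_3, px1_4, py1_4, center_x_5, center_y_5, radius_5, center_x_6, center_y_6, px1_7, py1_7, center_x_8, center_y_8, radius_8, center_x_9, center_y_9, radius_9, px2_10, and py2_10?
px1_1 = 364
py1_1 = 188
center_x_2 = 204
center_y_2 = 500
radius_2 = 24
center_x_3 = 88
center_y_3 = 440
radius_3 = 76
px1_4 = 344
py1_4 = 352
center_x_5 = 472
center_y_5 = 164
radius_5 = 64
center_x_6 = 468
center_y_6 = 84
px1_7 = 420
py1_7 = 428
center_x_8 = 300
center_y_8 = 540
radius_8 = 24
center_x_9 = 524
center_y_9 = 532
radius_9 = 44
px2_10 = 264
py2_10 = 160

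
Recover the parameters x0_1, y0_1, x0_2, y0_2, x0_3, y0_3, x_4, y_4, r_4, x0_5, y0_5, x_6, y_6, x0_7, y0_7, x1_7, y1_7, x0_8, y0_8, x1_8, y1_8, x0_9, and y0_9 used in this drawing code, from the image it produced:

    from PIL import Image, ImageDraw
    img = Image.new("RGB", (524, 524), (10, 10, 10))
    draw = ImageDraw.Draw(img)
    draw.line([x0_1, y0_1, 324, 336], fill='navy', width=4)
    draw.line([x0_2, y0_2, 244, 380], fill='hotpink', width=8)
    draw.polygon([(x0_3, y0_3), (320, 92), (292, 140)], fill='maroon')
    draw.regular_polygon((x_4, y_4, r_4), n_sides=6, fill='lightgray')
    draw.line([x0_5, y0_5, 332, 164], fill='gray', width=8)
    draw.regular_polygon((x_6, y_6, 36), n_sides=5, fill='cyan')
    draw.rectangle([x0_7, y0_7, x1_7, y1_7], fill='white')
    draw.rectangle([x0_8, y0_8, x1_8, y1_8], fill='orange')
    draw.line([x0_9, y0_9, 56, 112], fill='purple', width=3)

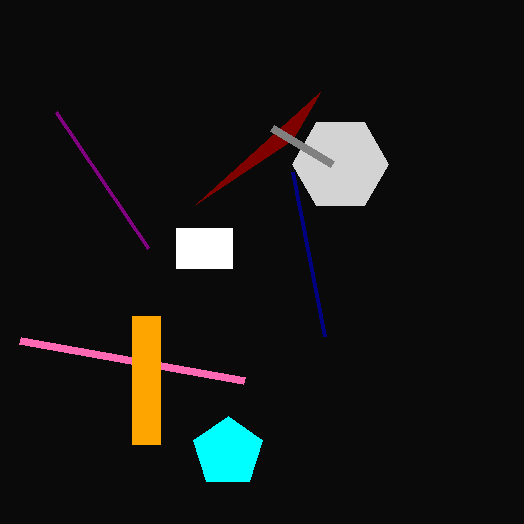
x0_1 = 292, y0_1 = 172, x0_2 = 20, y0_2 = 340, x0_3 = 196, y0_3 = 204, x_4 = 340, y_4 = 164, r_4 = 48, x0_5 = 272, y0_5 = 128, x_6 = 228, y_6 = 452, x0_7 = 176, y0_7 = 228, x1_7 = 232, y1_7 = 268, x0_8 = 132, y0_8 = 316, x1_8 = 160, y1_8 = 444, x0_9 = 148, y0_9 = 248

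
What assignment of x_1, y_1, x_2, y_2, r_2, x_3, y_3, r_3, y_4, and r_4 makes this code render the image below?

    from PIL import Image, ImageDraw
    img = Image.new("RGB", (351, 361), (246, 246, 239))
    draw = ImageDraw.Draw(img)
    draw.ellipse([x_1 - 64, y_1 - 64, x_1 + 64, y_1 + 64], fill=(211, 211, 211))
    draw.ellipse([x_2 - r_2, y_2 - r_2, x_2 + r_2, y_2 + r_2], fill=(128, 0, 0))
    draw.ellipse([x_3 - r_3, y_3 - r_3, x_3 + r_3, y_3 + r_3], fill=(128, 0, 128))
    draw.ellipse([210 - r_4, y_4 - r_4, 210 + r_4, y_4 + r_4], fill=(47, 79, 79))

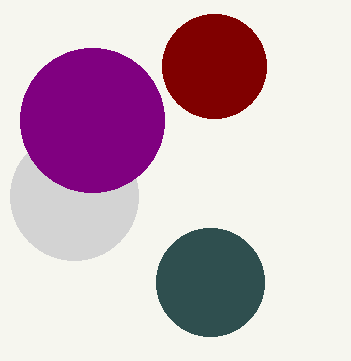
x_1 = 74
y_1 = 196
x_2 = 214
y_2 = 66
r_2 = 52
x_3 = 92
y_3 = 120
r_3 = 72
y_4 = 282
r_4 = 54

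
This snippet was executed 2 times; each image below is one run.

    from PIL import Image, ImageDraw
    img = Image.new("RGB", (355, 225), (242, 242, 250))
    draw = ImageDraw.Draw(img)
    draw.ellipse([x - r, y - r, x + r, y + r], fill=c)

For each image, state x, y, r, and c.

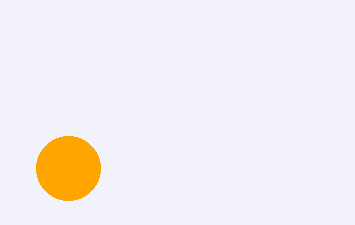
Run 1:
x = 68
y = 168
r = 32
c = 'orange'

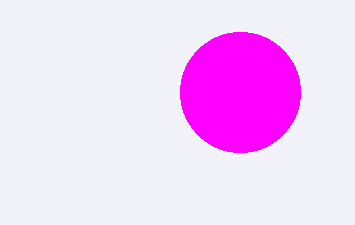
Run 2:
x = 240
y = 92
r = 60
c = 'magenta'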